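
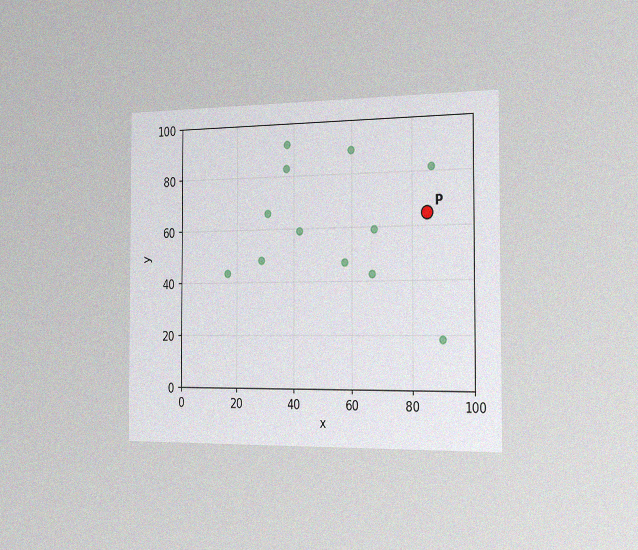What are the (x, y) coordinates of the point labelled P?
The chart is viewed slightly from the right, with some photo noise. Following the gridlines from P to each axis, P sits at (85, 65).

(85, 65)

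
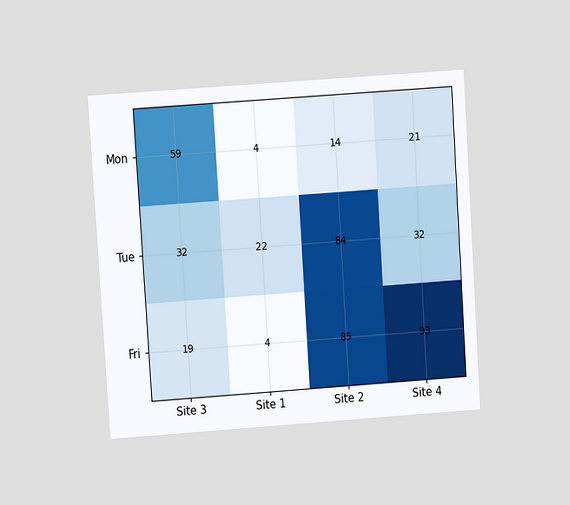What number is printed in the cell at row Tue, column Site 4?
The chart is tilted about 4° counter-clockwise and viewed at a slight angle. The (Tue, Site 4) cell reads 32.

32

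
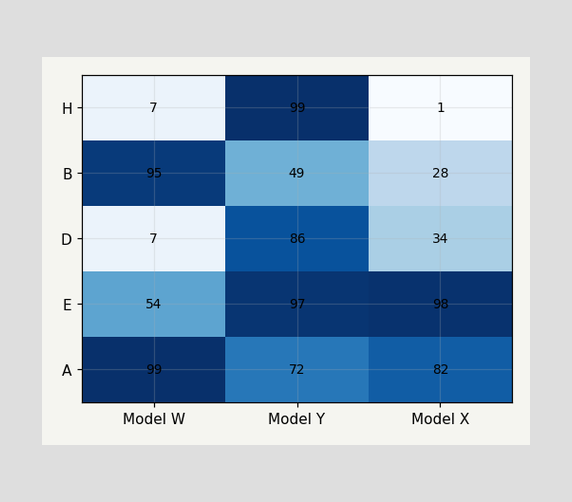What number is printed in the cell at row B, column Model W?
The (B, Model W) cell reads 95.

95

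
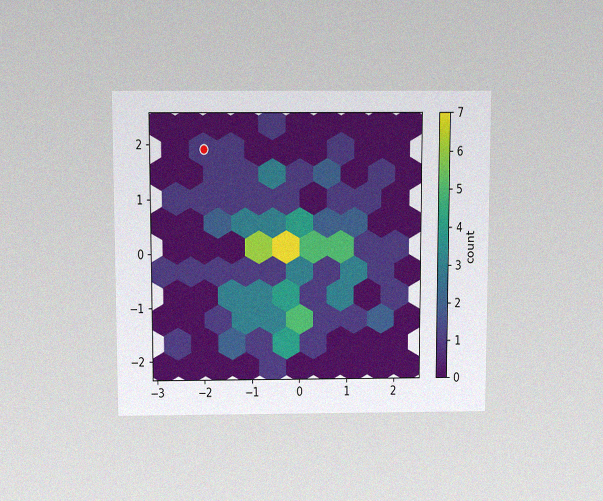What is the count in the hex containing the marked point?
1

The chart is viewed slightly from above, with some photo noise. The marked hex reads 1 on the colorbar.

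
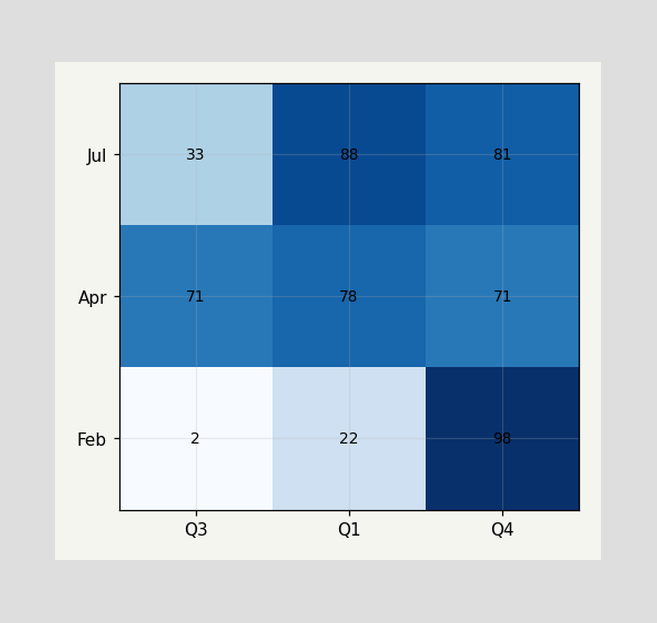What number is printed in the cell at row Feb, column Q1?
22

The (Feb, Q1) cell reads 22.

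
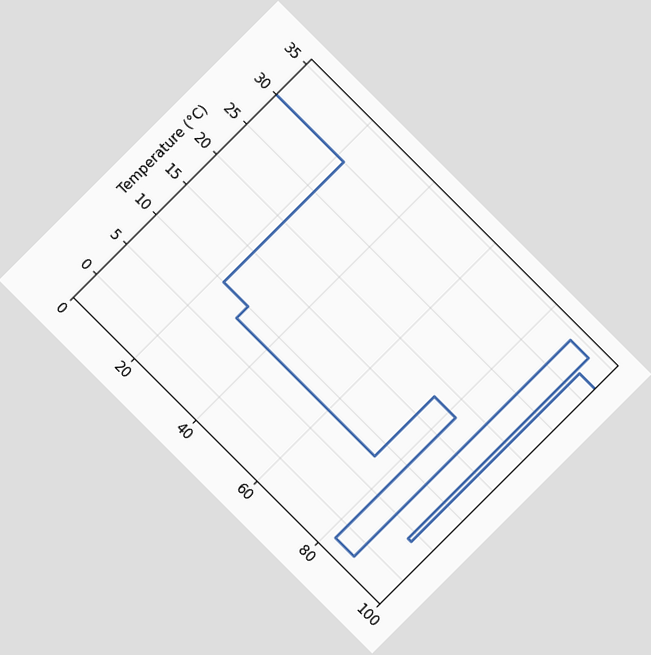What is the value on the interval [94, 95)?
The chart is tilted about 45° clockwise. On [94, 95) the step sits at 4°C.

4°C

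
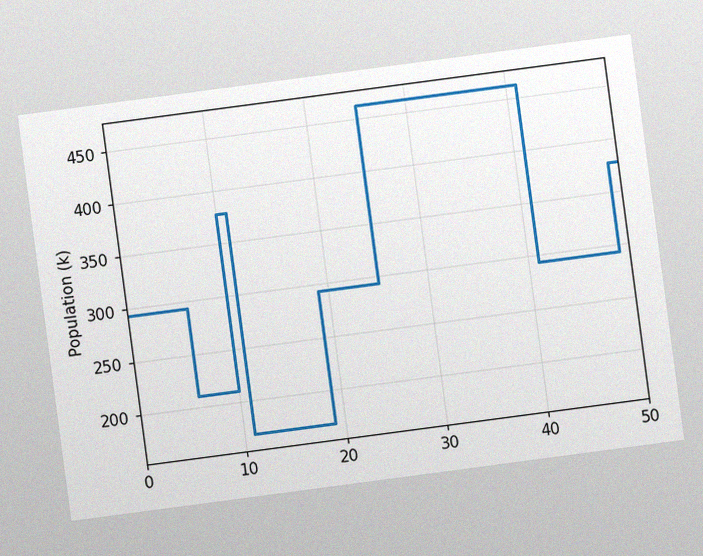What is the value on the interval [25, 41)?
The chart is tilted about 8° counter-clockwise, with some photo noise. On [25, 41) the step sits at 462k.

462k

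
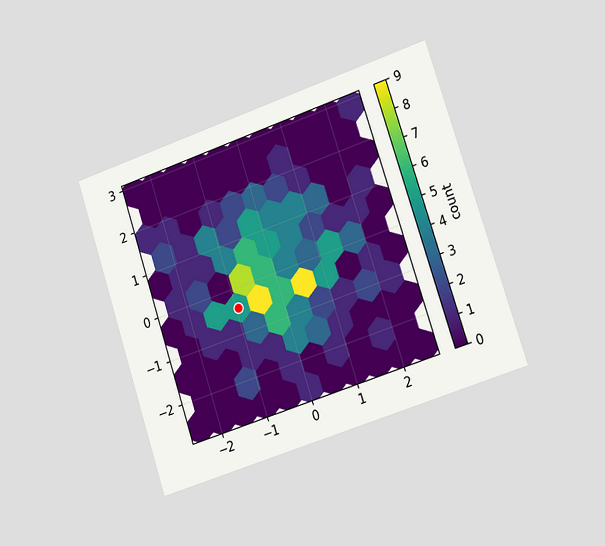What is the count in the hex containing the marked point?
The chart is tilted about 18° counter-clockwise and viewed slightly from the right. The marked hex reads 5 on the colorbar.

5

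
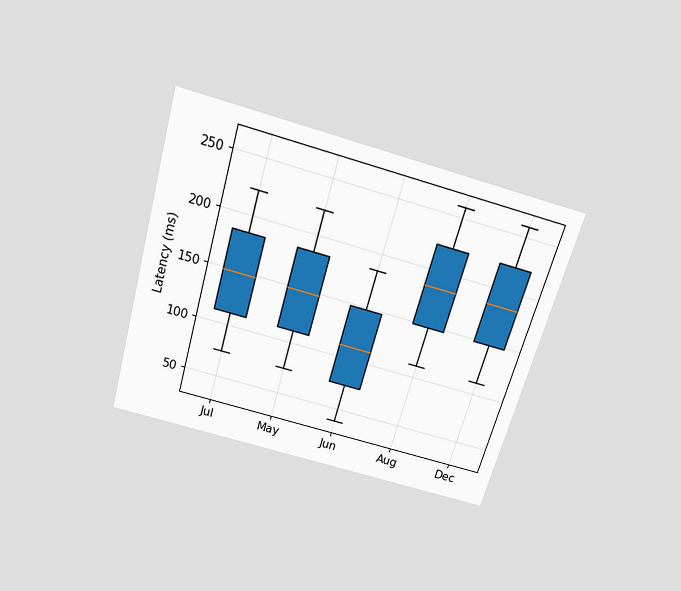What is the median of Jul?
The chart is tilted about 16° clockwise and viewed slightly from above. The median line in the Jul box sits at 148ms.

148ms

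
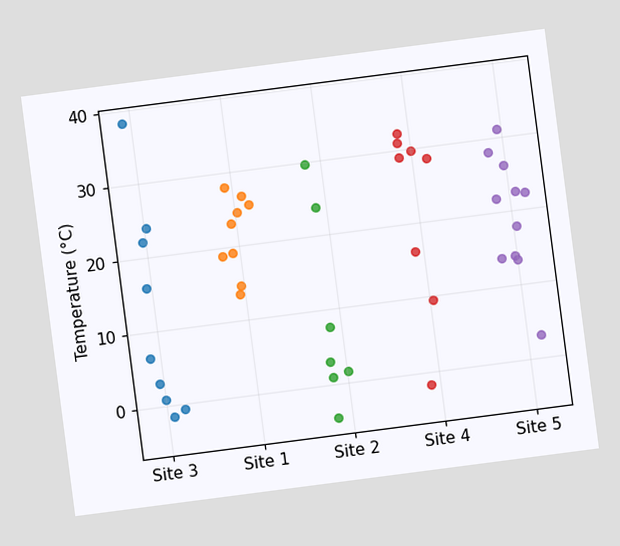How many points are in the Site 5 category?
11

The chart is tilted about 7° counter-clockwise. Counting the markers in the Site 5 column gives 11.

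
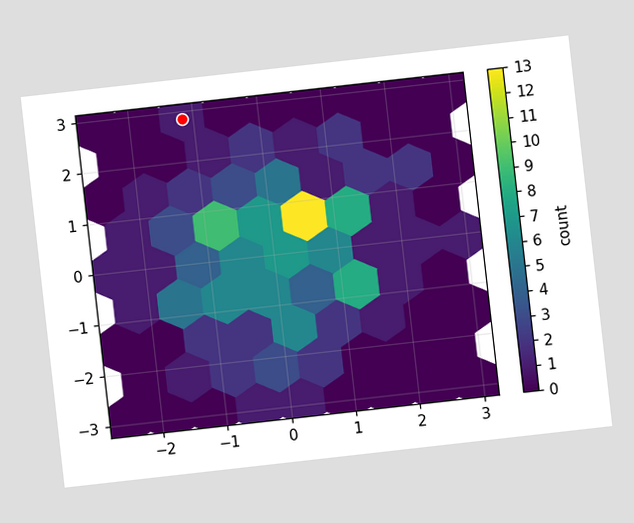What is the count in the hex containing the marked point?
1

The chart is tilted about 6° counter-clockwise. The marked hex reads 1 on the colorbar.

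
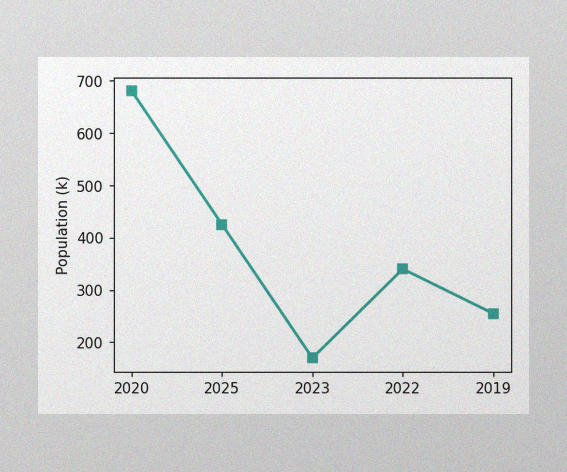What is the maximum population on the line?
The image has some photo noise and uneven lighting. The highest point is at 2020, and reading across to the y-axis gives 680k.

680k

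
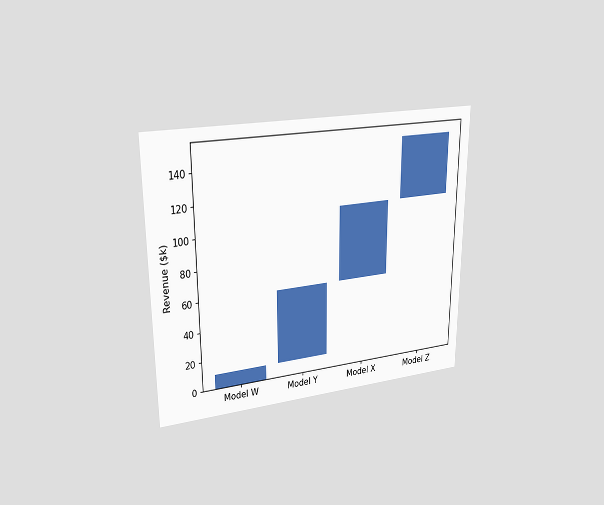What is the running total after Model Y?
The chart is viewed at a slight angle. After Model Y the running total reaches $60k.

$60k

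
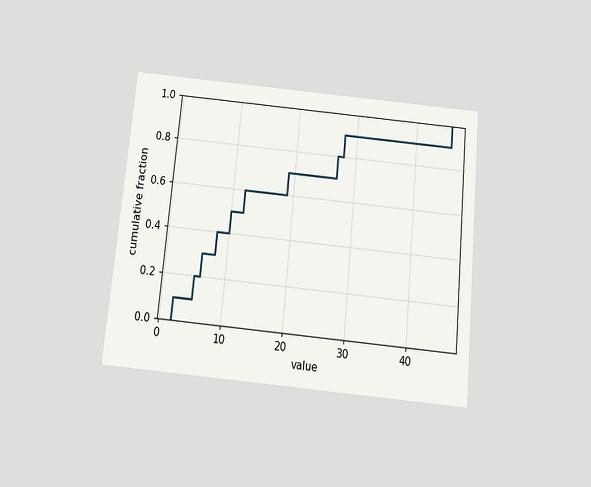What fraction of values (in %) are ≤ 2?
The chart is tilted about 5° clockwise and viewed slightly from below. At x=2 the ECDF step is at 10%.

10%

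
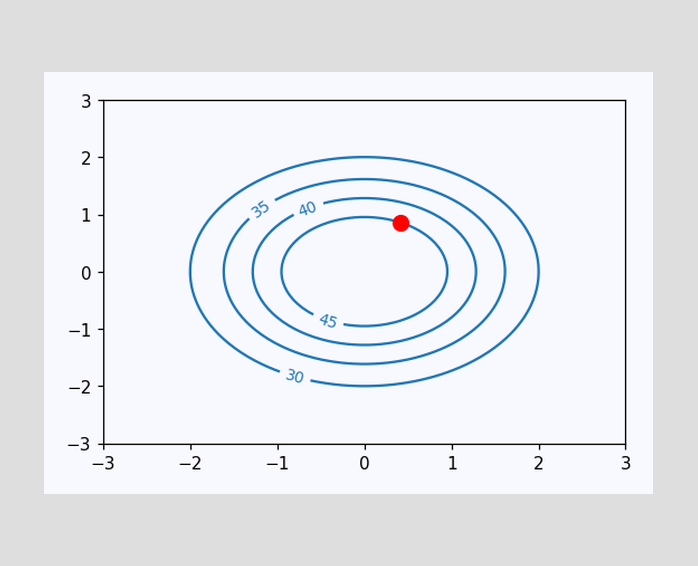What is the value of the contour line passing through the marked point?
45

The marked point sits on the contour labelled 45.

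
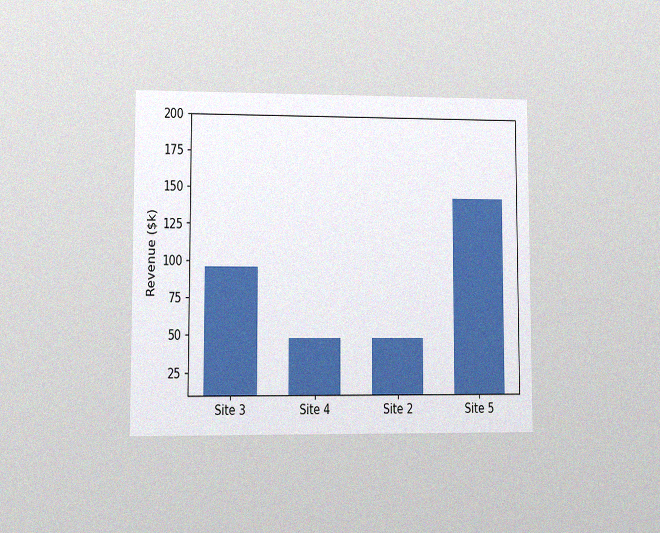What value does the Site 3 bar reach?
$96k

The chart is viewed at a slight angle, with some photo noise. Reading along the chart's y-axis, the Site 3 bar reaches $96k.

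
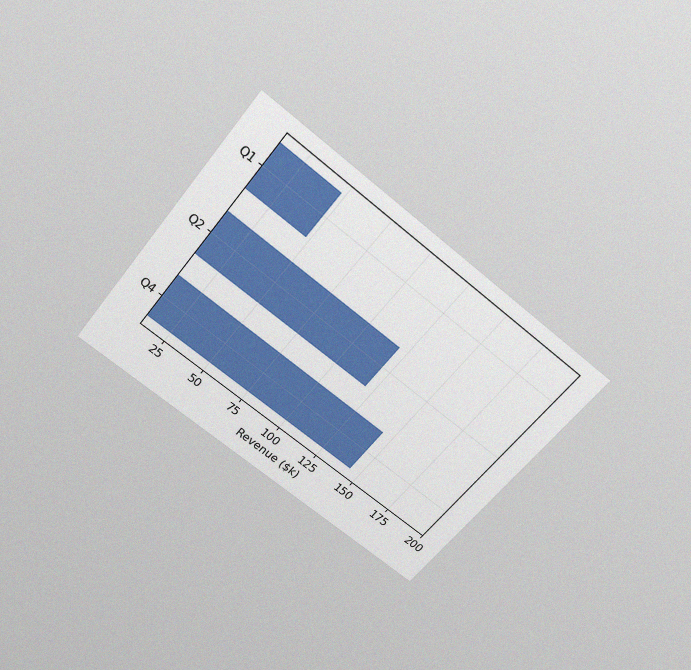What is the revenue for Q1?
$48k

The chart is tilted about 39° clockwise and viewed slightly from above, with some photo noise. Reading along the chart's x-axis, the Q1 bar reaches $48k.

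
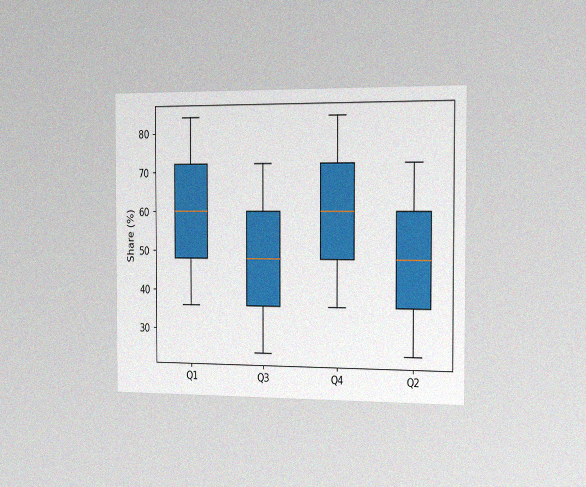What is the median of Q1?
60%

The chart is viewed slightly from the right, with some photo noise. The median line in the Q1 box sits at 60%.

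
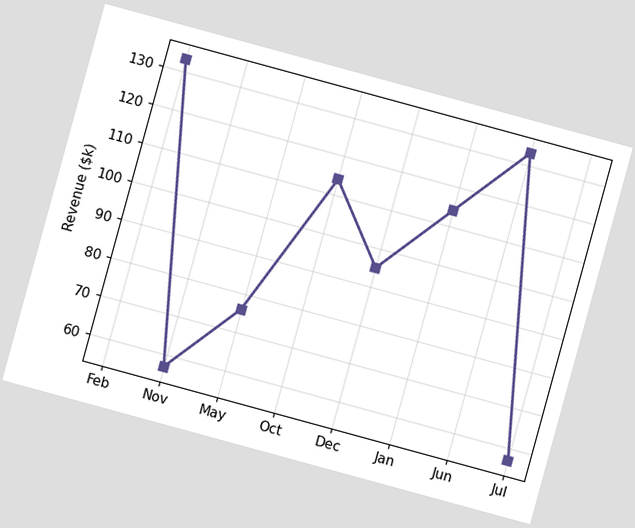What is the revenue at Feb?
$133k

The chart is tilted about 15° clockwise. At Feb, the line is at $133k.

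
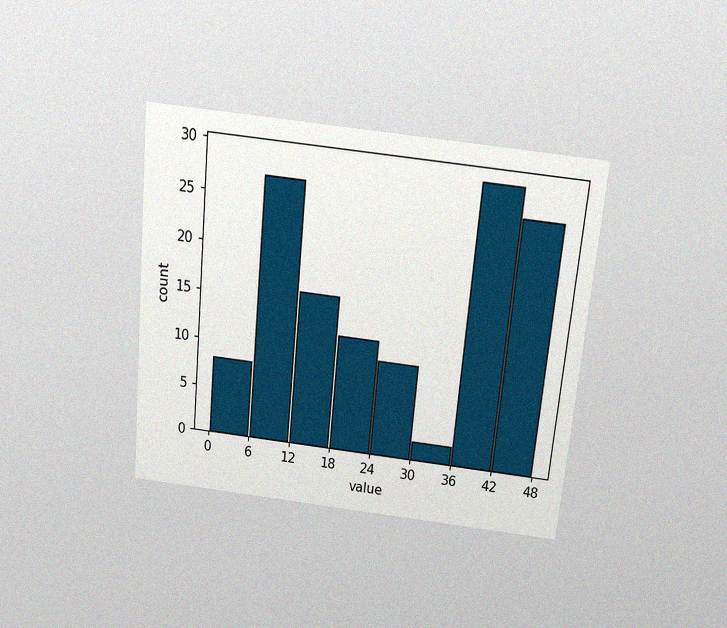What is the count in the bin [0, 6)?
8

The chart is tilted about 5° clockwise and viewed slightly from above, with some photo noise. The [0, 6) bin has height 8.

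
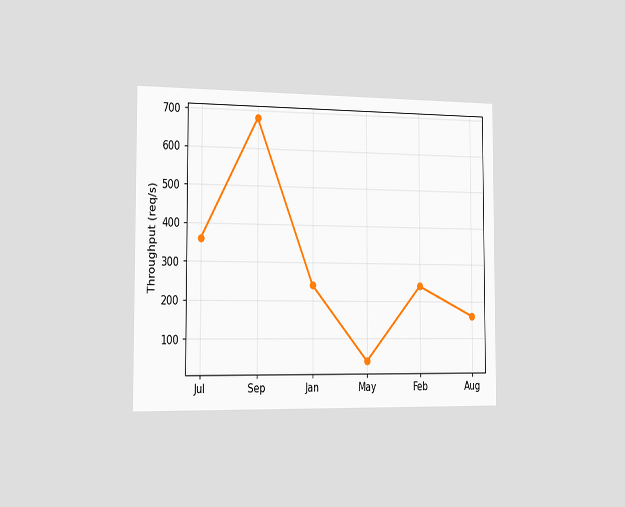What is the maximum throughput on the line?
680req/s

The chart is viewed slightly from the left. The highest point is at Sep, and reading across to the y-axis gives 680req/s.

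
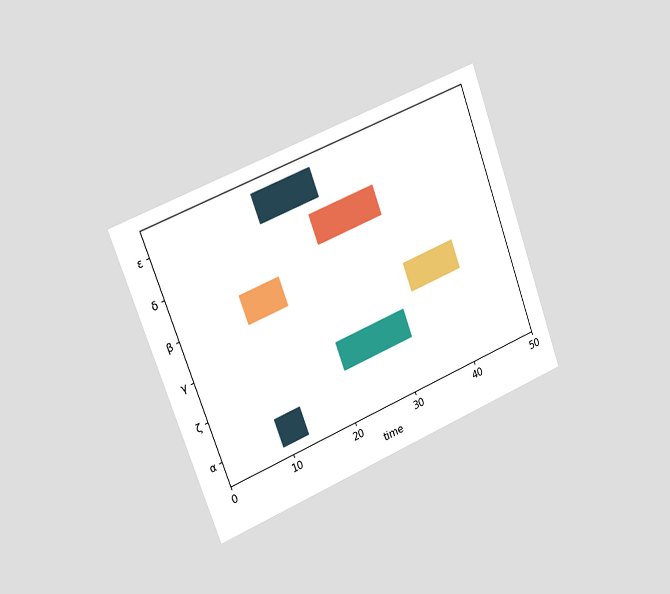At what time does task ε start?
The chart is tilted about 20° counter-clockwise and viewed slightly from the left. The ε bar begins at t=16.

16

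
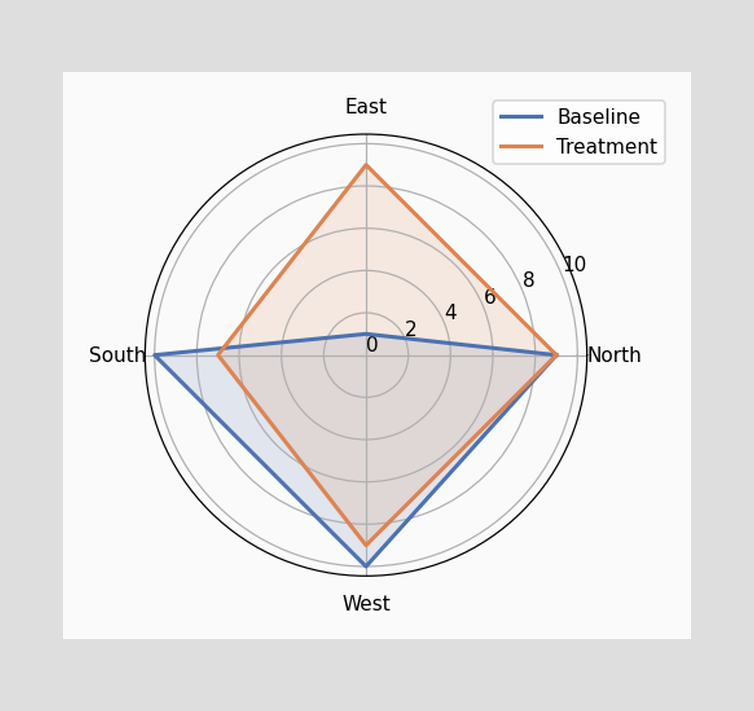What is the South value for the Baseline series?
On the South axis, Baseline reaches 10.

10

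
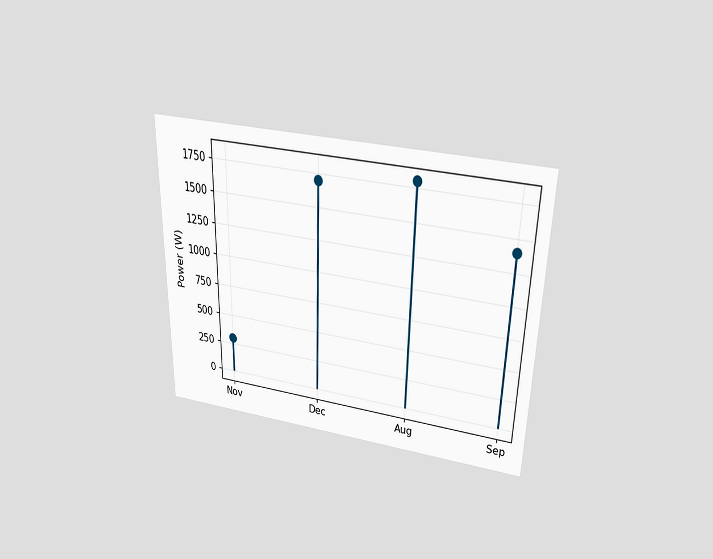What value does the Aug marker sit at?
The chart is viewed slightly from above. The Aug marker sits at 1800W.

1800W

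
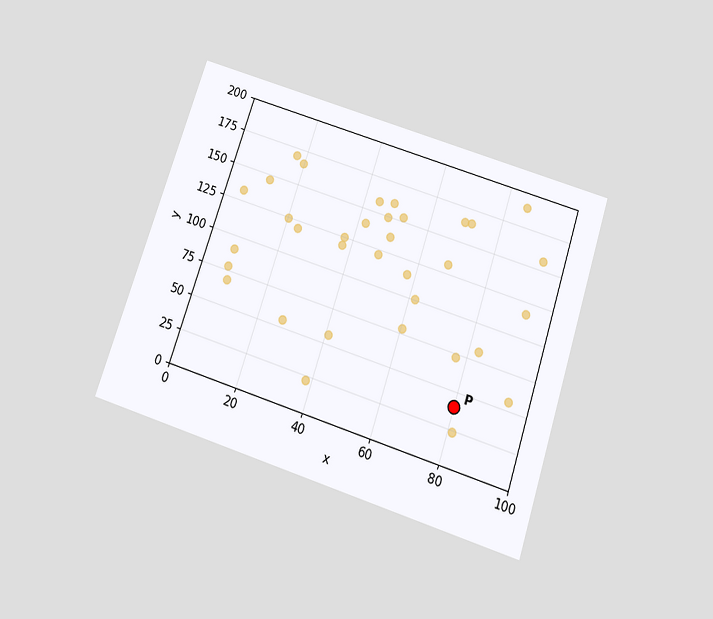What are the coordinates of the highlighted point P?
The chart is tilted about 18° clockwise and viewed slightly from below. Following the gridlines from P to each axis, P sits at (80, 40).

(80, 40)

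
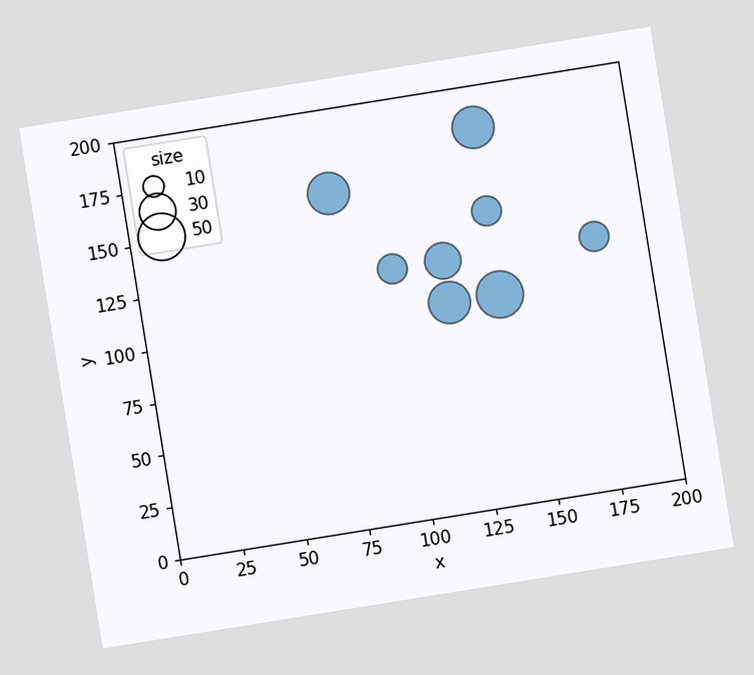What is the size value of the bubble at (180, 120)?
The chart is tilted about 9° counter-clockwise. Matching the bubble at (180, 120) against the size legend gives 20.

20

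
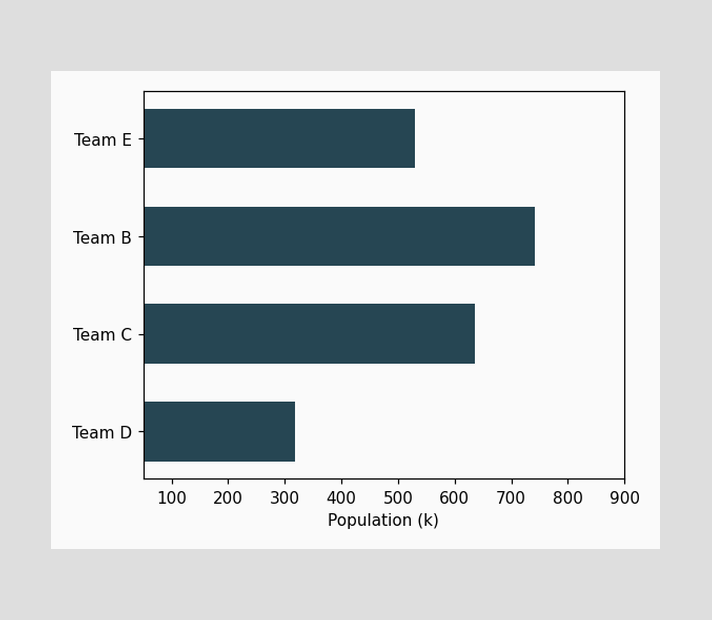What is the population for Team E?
530k

Reading along the chart's x-axis, the Team E bar reaches 530k.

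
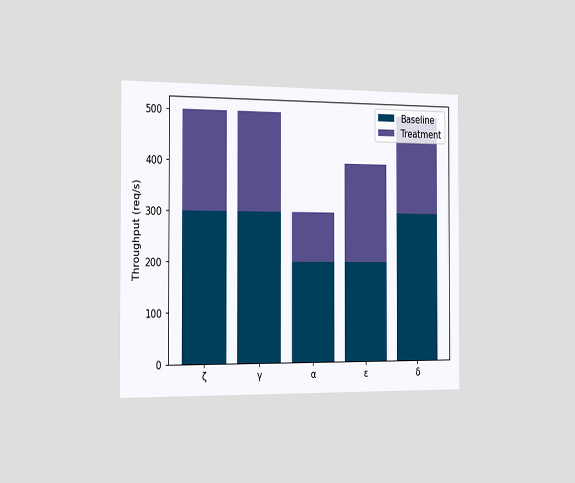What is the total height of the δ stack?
The chart is viewed slightly from the left. The δ stack's top reaches 500req/s on the y-axis.

500req/s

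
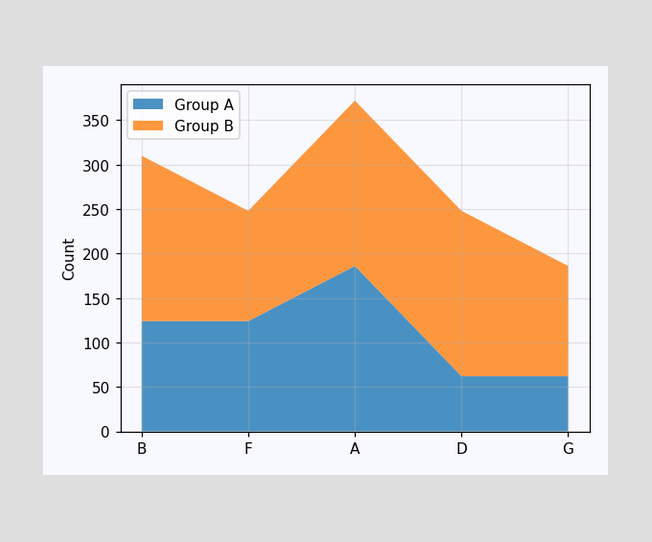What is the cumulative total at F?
The stacked total at F reaches 248.

248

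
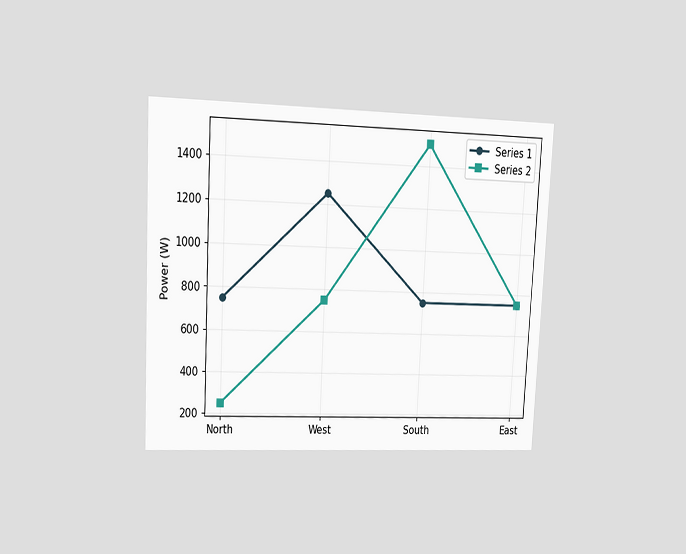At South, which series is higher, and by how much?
Series 2, by 750W

The chart is tilted about 3° clockwise and viewed at a slight angle. At South, Series 2 sits above the other line by 750W.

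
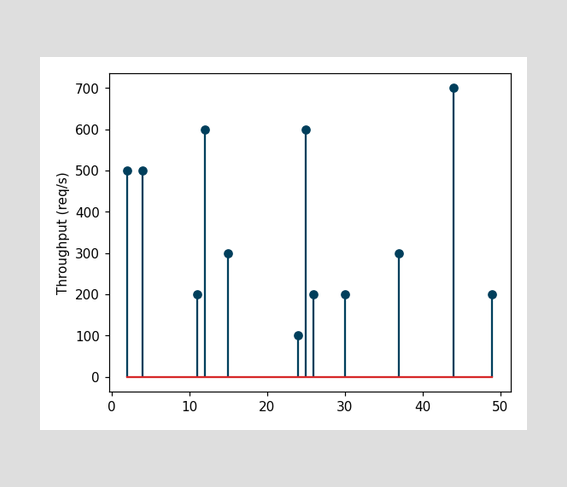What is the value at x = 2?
500req/s

The stem at x=2 reaches 500req/s.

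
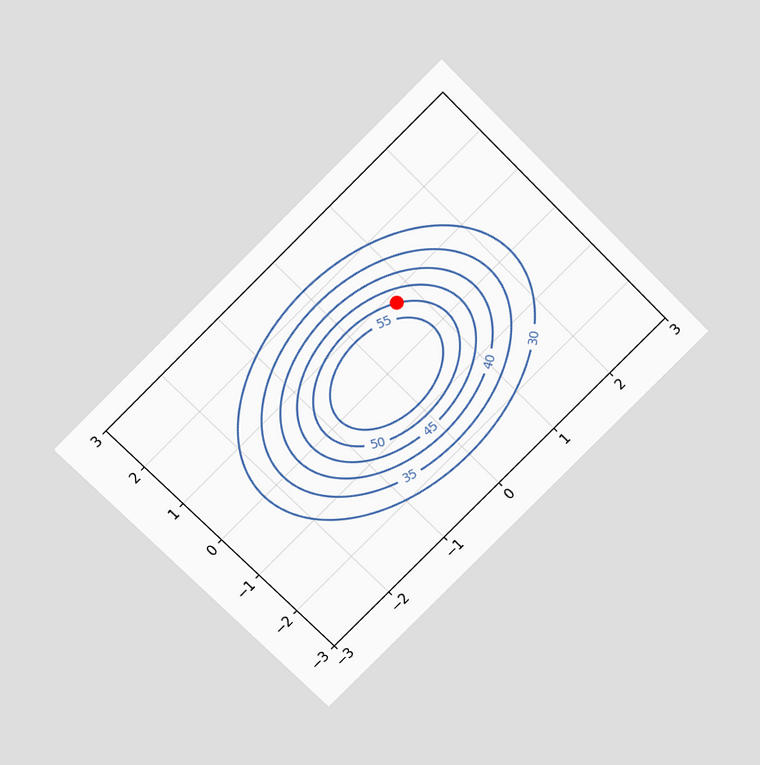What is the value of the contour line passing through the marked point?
The chart is tilted about 45° counter-clockwise and viewed slightly from above. The marked point sits on the contour labelled 50.

50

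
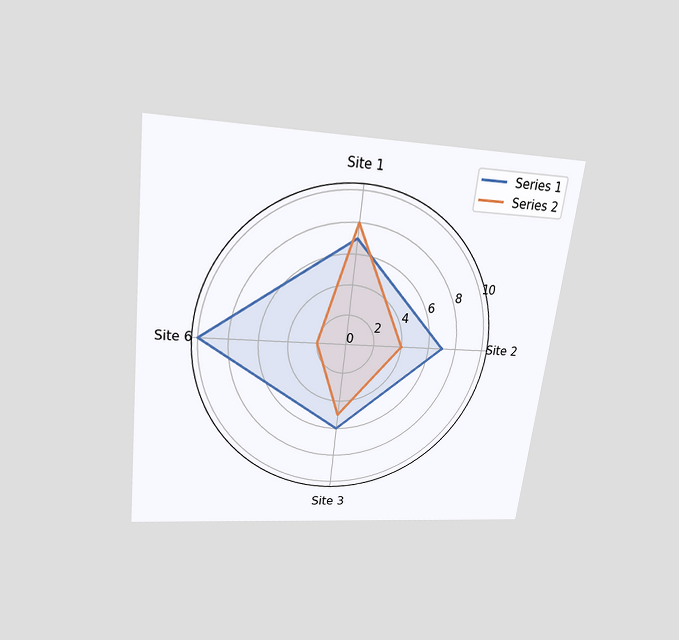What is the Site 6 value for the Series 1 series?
10

The chart is tilted about 7° clockwise and viewed slightly from above. On the Site 6 axis, Series 1 reaches 10.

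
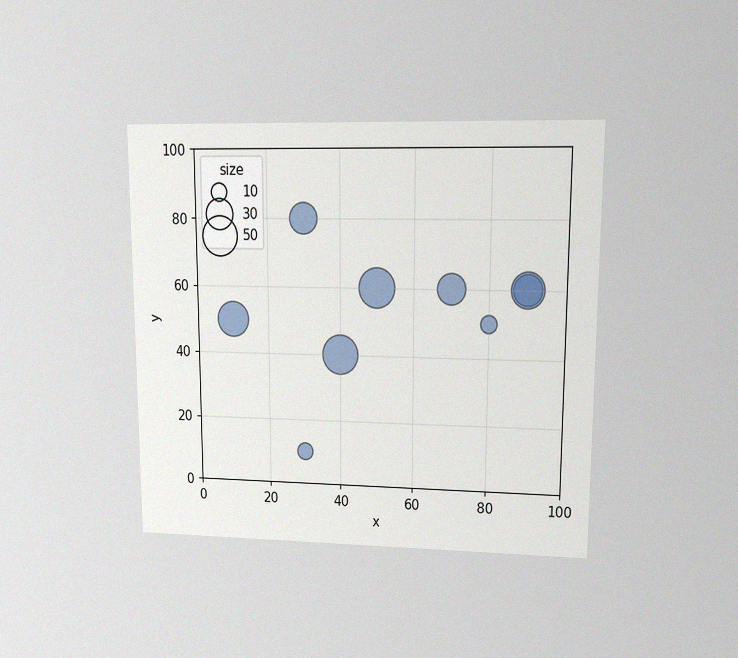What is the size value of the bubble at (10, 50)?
The chart is viewed at a slight angle, with some photo noise. Matching the bubble at (10, 50) against the size legend gives 40.

40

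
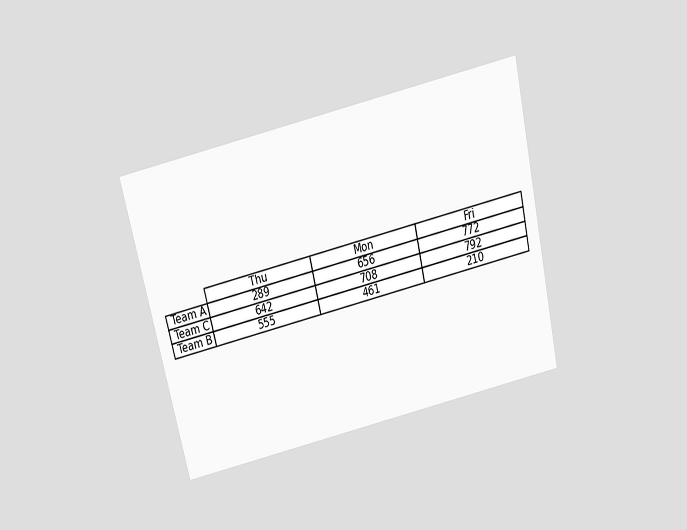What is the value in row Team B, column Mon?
The chart is tilted about 13° counter-clockwise and viewed slightly from above. The (Team B, Mon) cell reads 461.

461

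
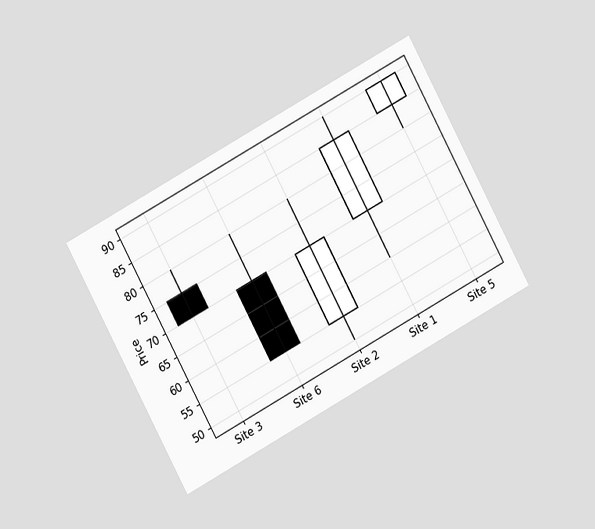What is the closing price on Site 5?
90

The chart is tilted about 28° counter-clockwise and viewed at a slight angle. The Site 5 candle closes at 90.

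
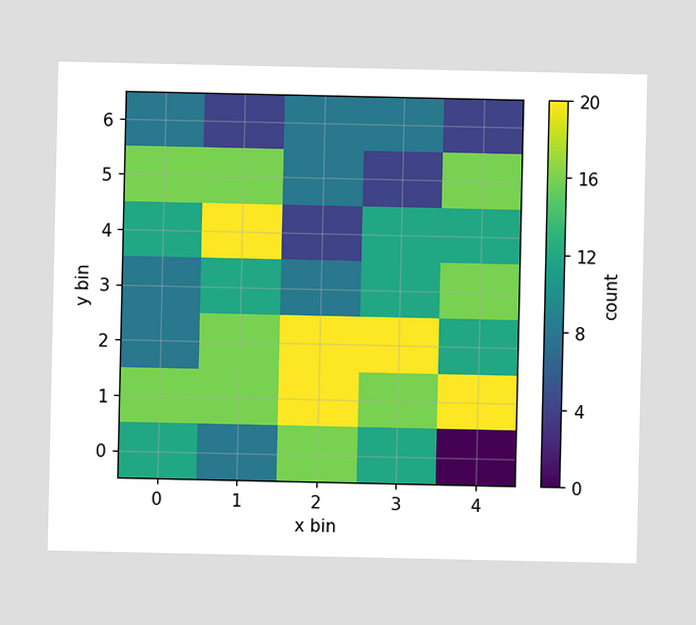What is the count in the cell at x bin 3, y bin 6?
Matching the cell (3, 6) against the colorbar gives 8.

8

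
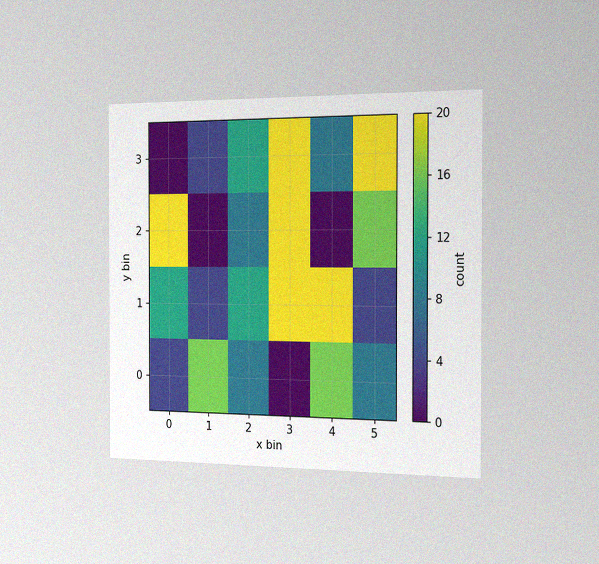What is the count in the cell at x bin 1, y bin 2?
0

The chart is viewed slightly from the right, with some photo noise. Matching the cell (1, 2) against the colorbar gives 0.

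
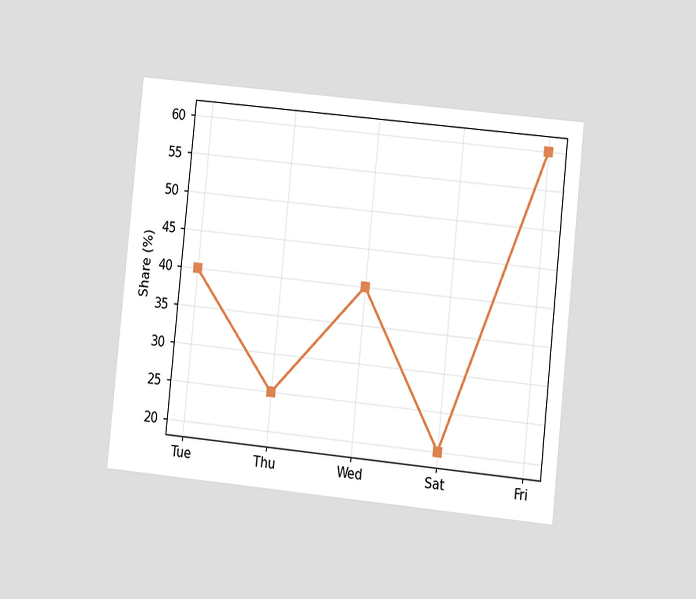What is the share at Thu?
25%

The chart is tilted about 6° clockwise and viewed at a slight angle. At Thu, the line is at 25%.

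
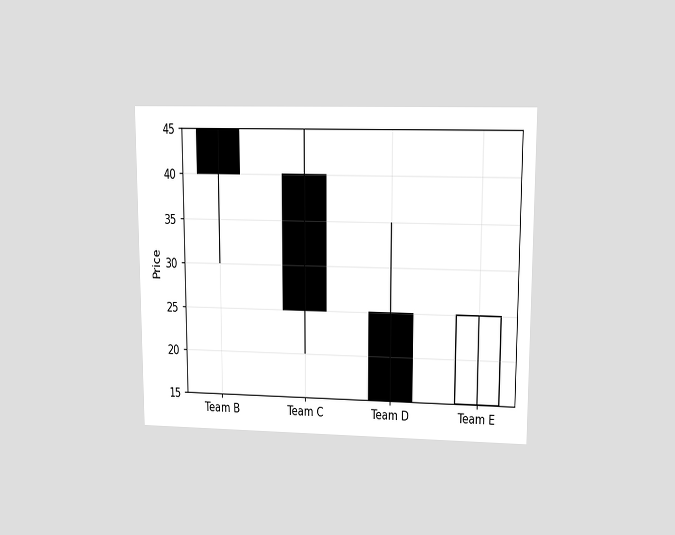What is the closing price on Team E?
The chart is viewed at a slight angle. The Team E candle closes at 25.

25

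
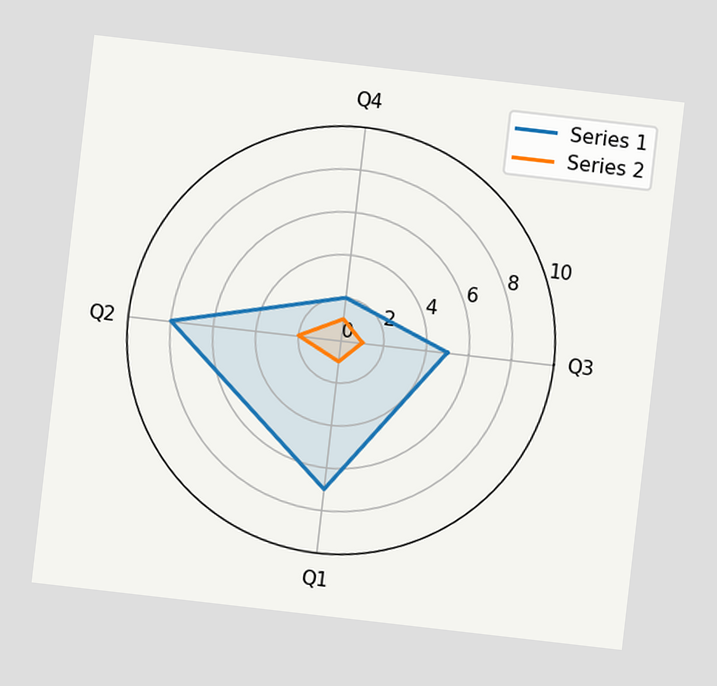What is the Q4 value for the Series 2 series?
The chart is tilted about 7° clockwise. On the Q4 axis, Series 2 reaches 1.

1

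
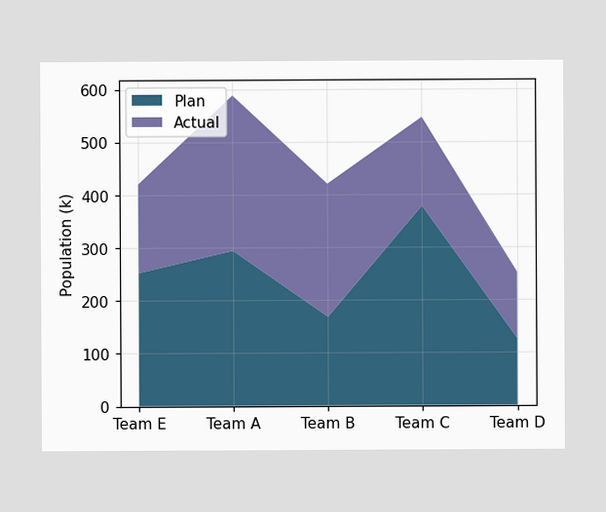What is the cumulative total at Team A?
The stacked total at Team A reaches 588k.

588k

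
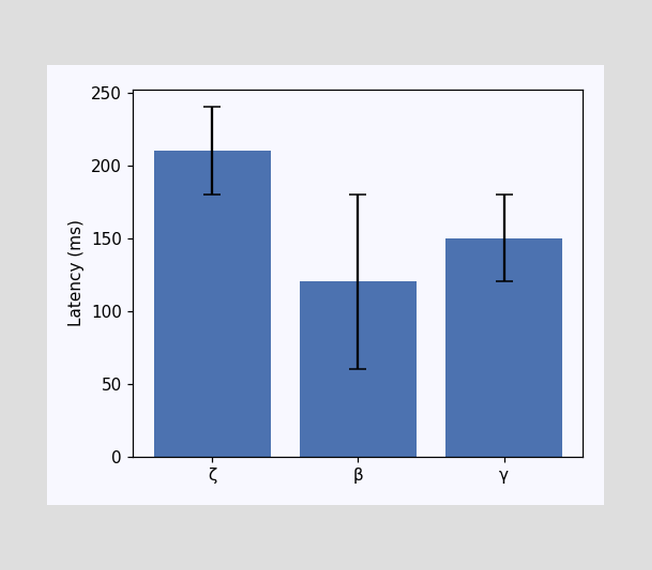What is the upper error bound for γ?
The γ bar's upper whisker reaches 180ms.

180ms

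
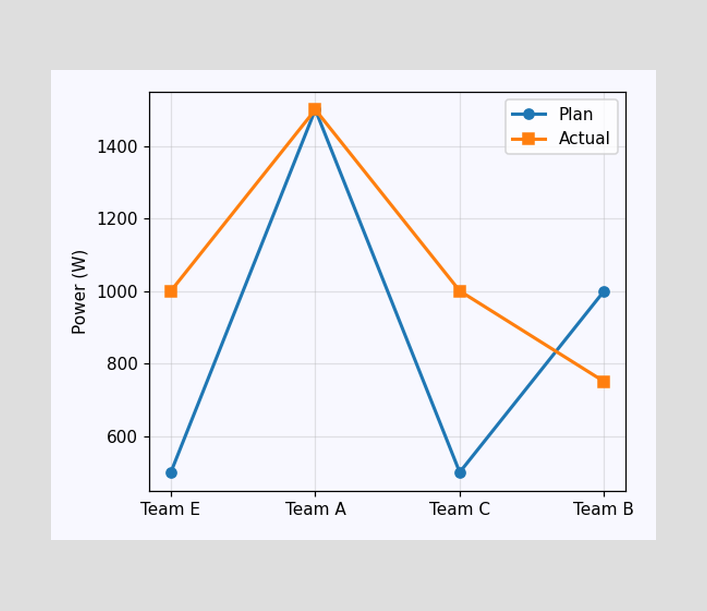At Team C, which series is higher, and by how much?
At Team C, Actual sits above the other line by 500W.

Actual, by 500W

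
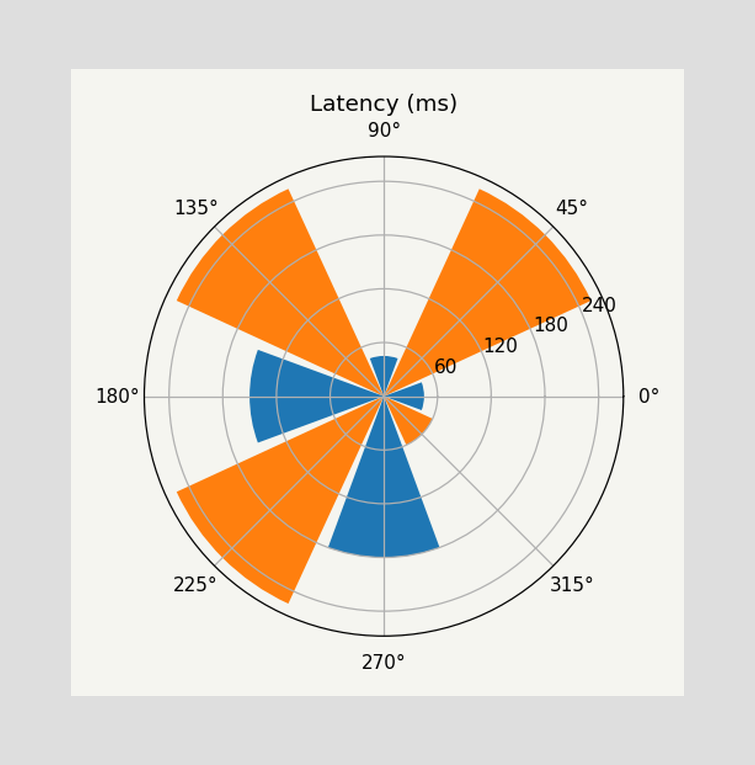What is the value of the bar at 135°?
The bar at 135° reaches 255ms on the radial axis.

255ms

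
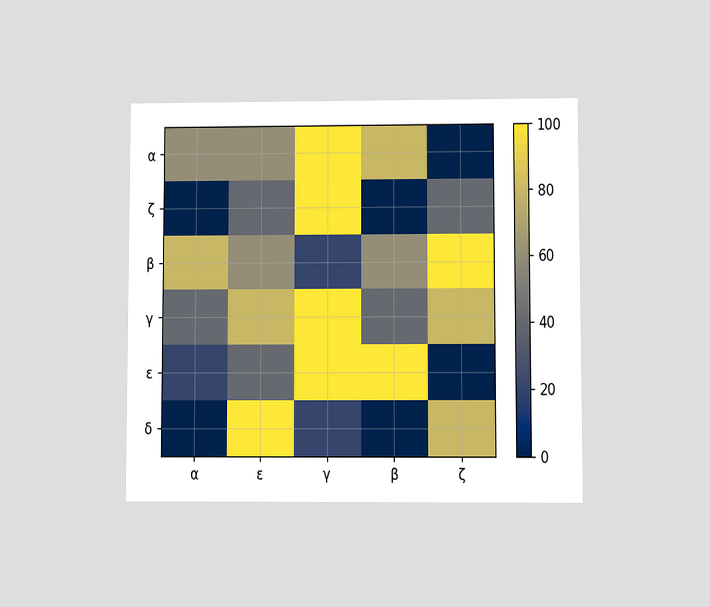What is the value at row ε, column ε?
The chart is viewed at a slight angle. Matching cell (ε, ε) against the colorbar gives 40.

40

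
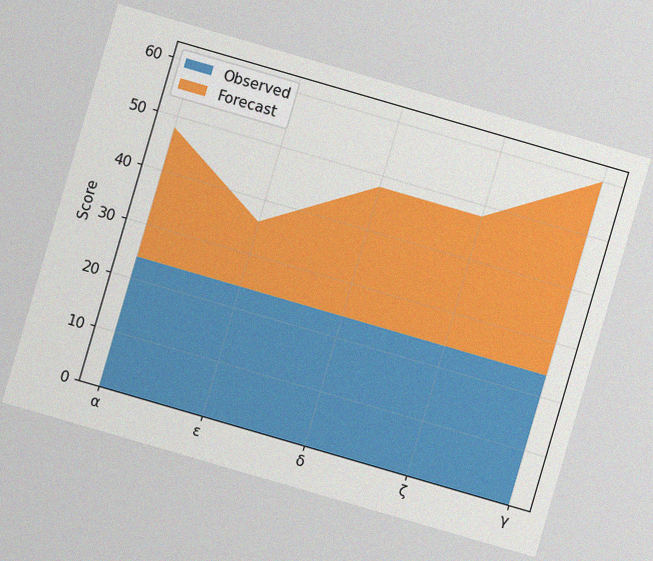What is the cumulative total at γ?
The chart is tilted about 16° clockwise, with some photo noise. The stacked total at γ reaches 60.

60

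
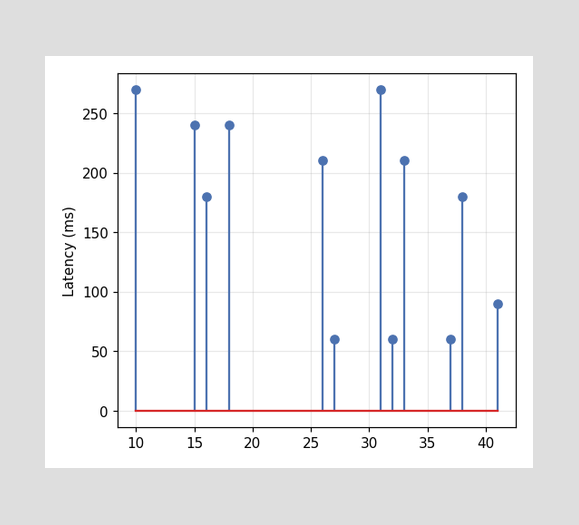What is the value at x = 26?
The stem at x=26 reaches 210ms.

210ms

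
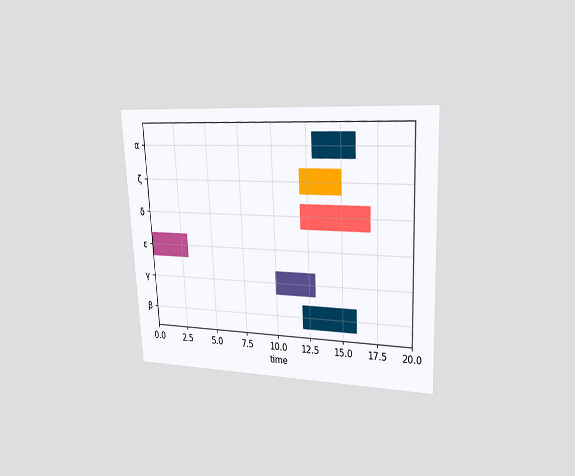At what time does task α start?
The chart is tilted about 3° counter-clockwise and viewed at a slight angle. The α bar begins at t=13.

13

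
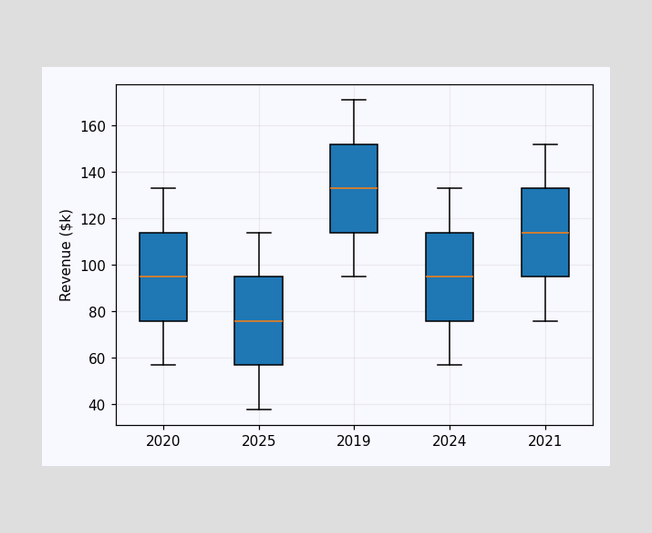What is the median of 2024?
The median line in the 2024 box sits at $95k.

$95k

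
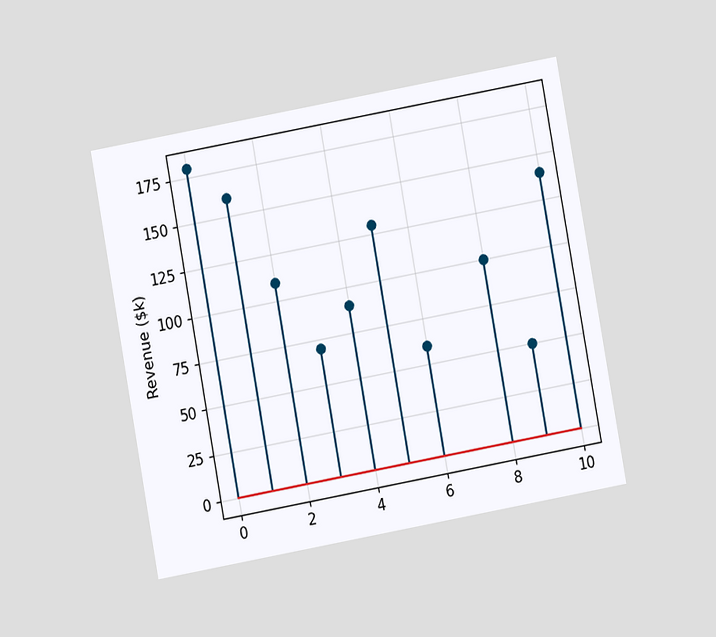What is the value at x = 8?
The chart is tilted about 10° counter-clockwise and viewed at a slight angle. The stem at x=8 reaches $100k.

$100k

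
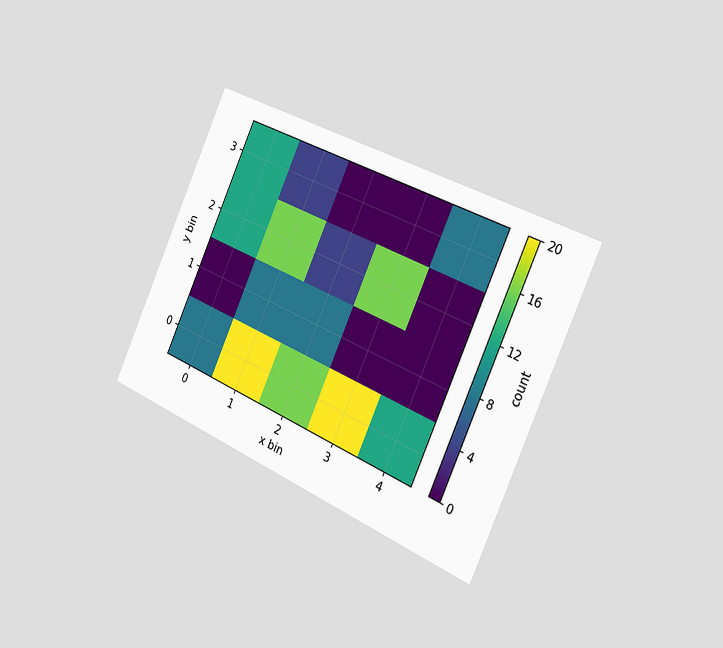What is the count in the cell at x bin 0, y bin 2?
12

The chart is tilted about 24° clockwise and viewed slightly from the right. Matching the cell (0, 2) against the colorbar gives 12.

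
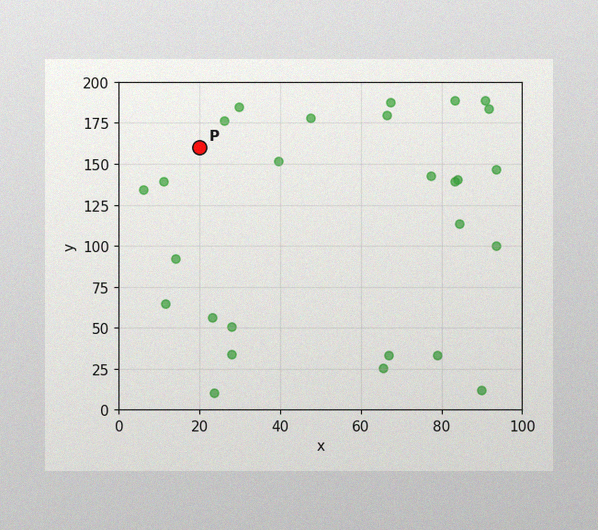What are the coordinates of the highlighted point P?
The image has some photo noise and uneven lighting. Following the gridlines from P to each axis, P sits at (20, 160).

(20, 160)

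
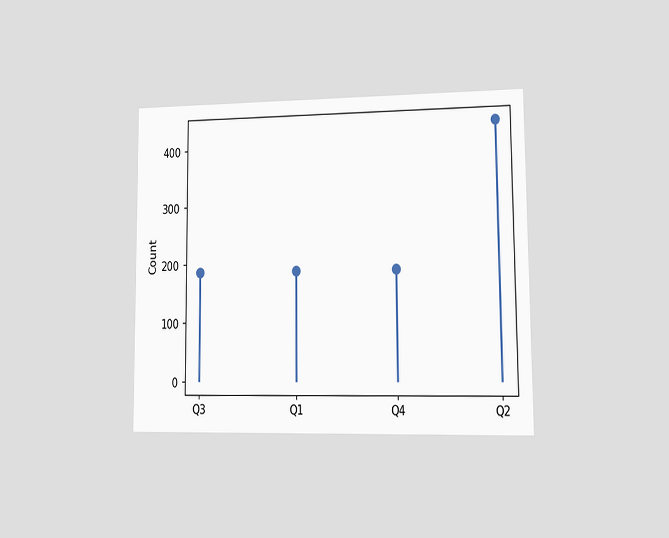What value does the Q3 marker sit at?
The chart is viewed at a slight angle. The Q3 marker sits at 186.

186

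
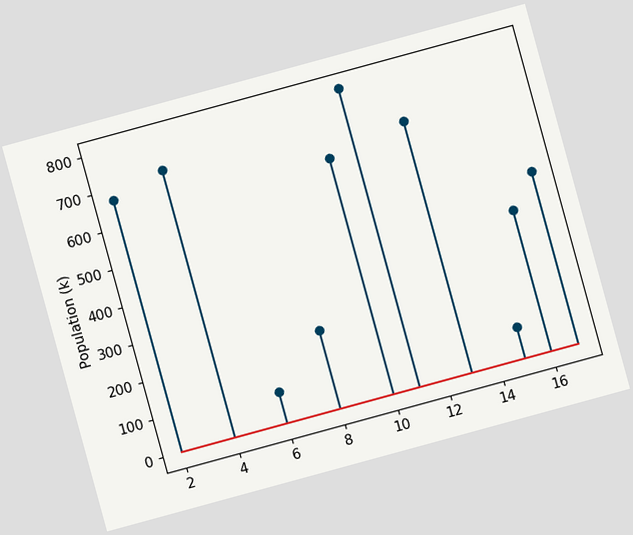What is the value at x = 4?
714k

The chart is tilted about 15° counter-clockwise. The stem at x=4 reaches 714k.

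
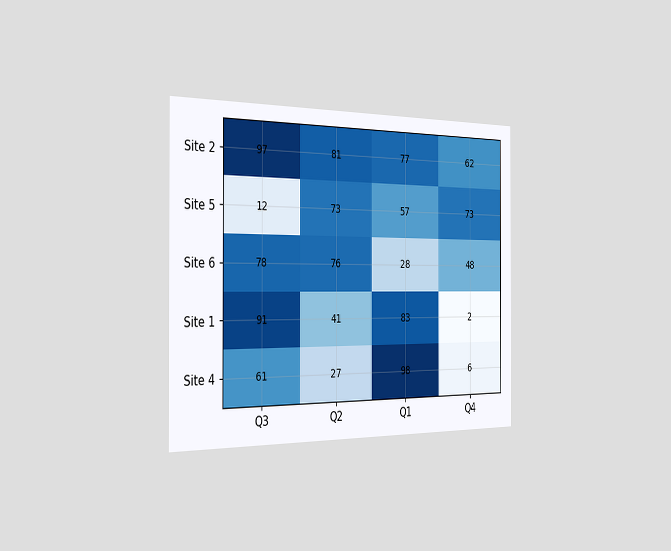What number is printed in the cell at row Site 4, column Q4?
The chart is viewed slightly from the left. The (Site 4, Q4) cell reads 6.

6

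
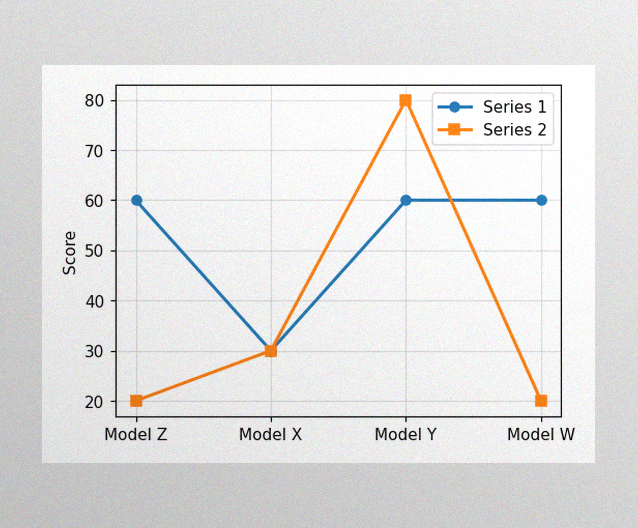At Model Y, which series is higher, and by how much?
Series 2, by 20

The image has some photo noise and uneven lighting. At Model Y, Series 2 sits above the other line by 20.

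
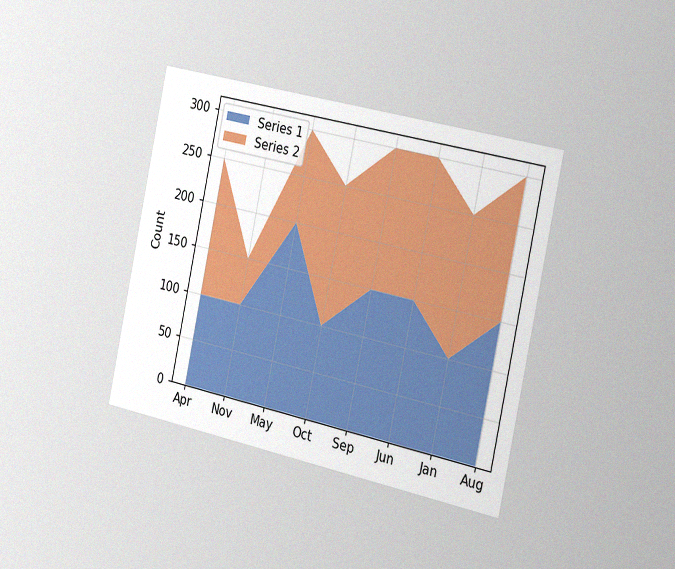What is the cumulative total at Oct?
The chart is tilted about 12° clockwise and viewed slightly from the right, with some photo noise. The stacked total at Oct reaches 250.

250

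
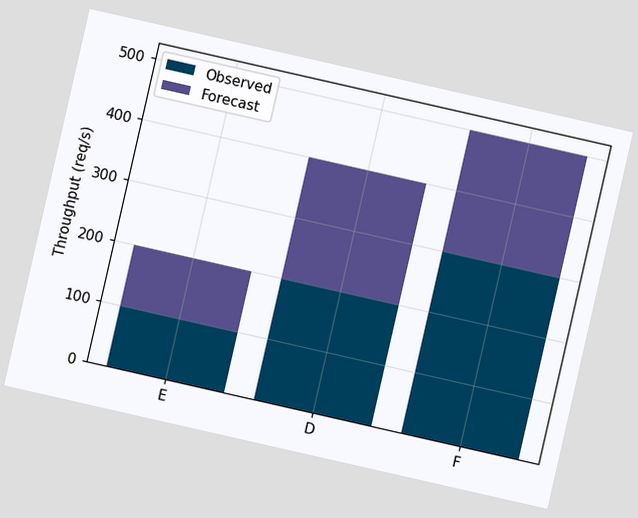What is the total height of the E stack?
The chart is tilted about 13° clockwise. The E stack's top reaches 200req/s on the y-axis.

200req/s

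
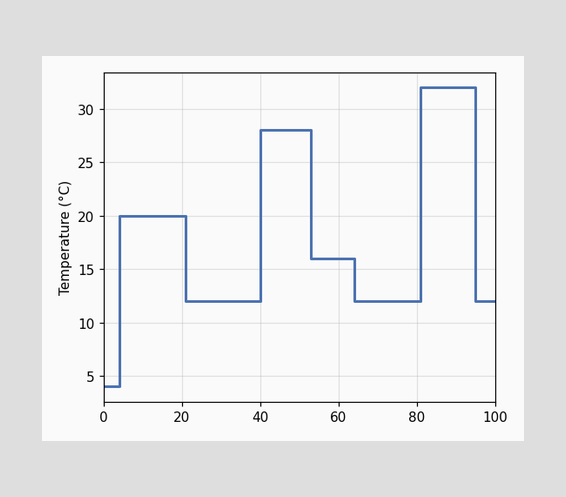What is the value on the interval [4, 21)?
20°C

On [4, 21) the step sits at 20°C.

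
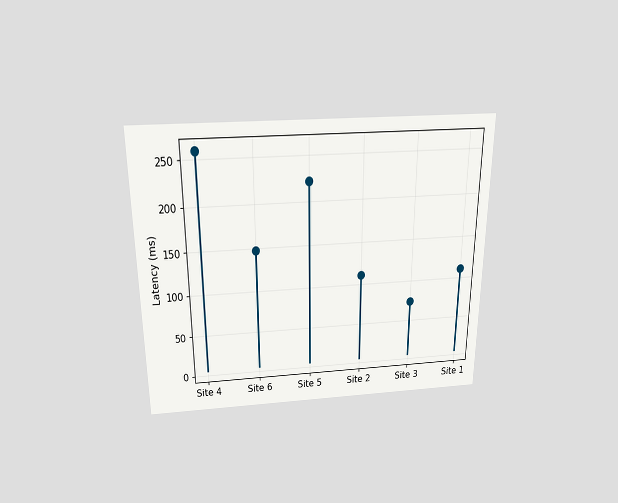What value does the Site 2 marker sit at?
111ms

The chart is viewed slightly from above. The Site 2 marker sits at 111ms.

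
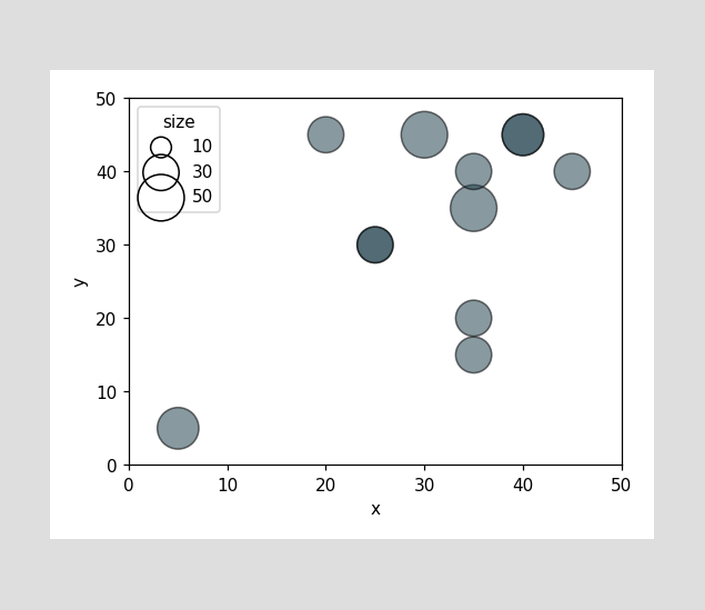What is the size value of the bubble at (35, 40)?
30

Matching the bubble at (35, 40) against the size legend gives 30.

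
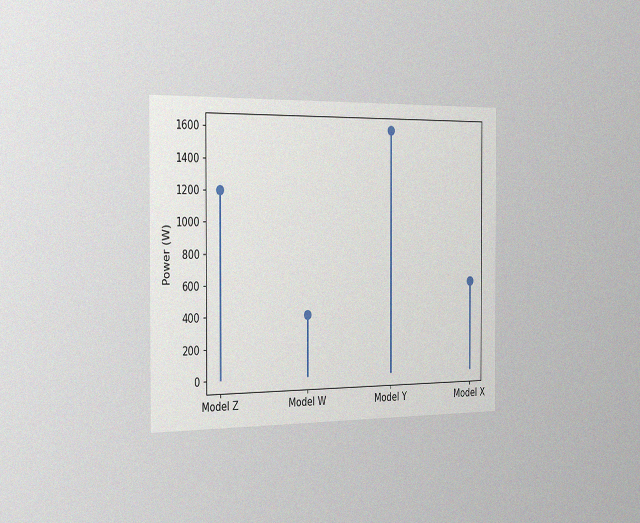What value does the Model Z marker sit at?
1200W

The chart is viewed slightly from the left, with some photo noise. The Model Z marker sits at 1200W.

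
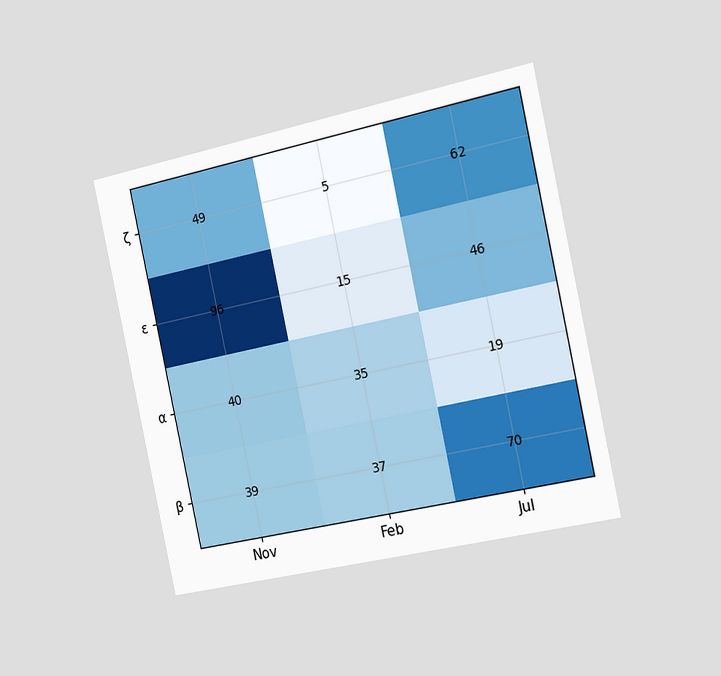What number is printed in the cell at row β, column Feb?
The chart is tilted about 12° counter-clockwise and viewed slightly from the right. The (β, Feb) cell reads 37.

37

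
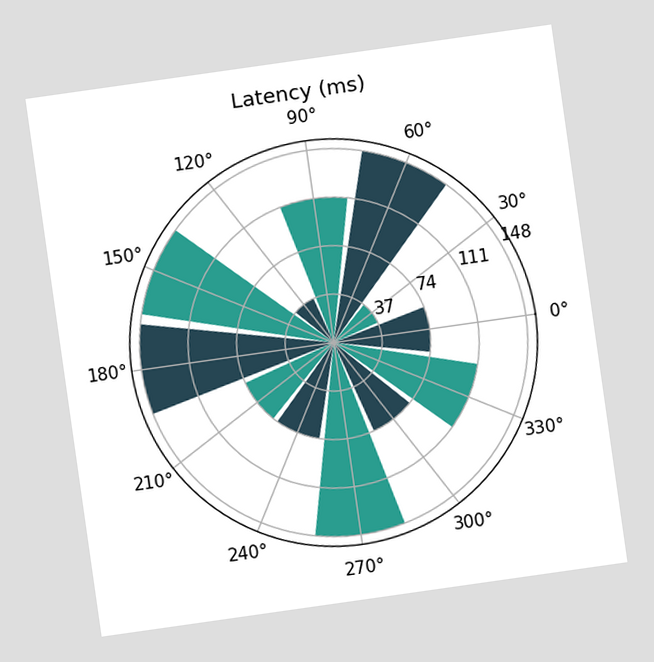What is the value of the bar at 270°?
The chart is tilted about 8° counter-clockwise. The bar at 270° reaches 148ms on the radial axis.

148ms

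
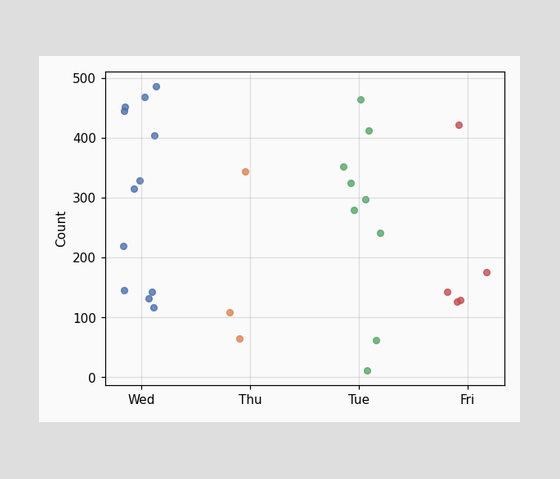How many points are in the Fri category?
5

Counting the markers in the Fri column gives 5.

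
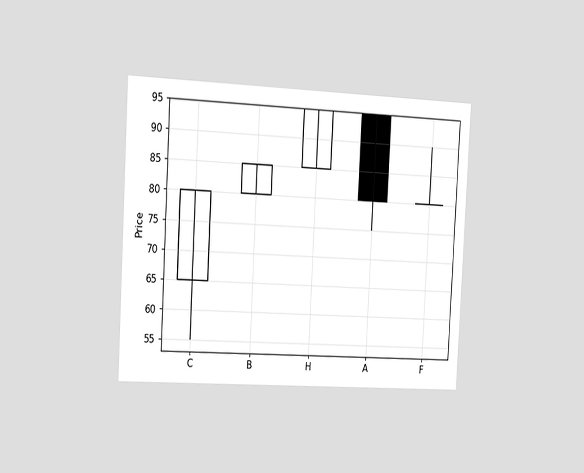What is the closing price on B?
85

The chart is tilted about 3° clockwise and viewed slightly from the left. The B candle closes at 85.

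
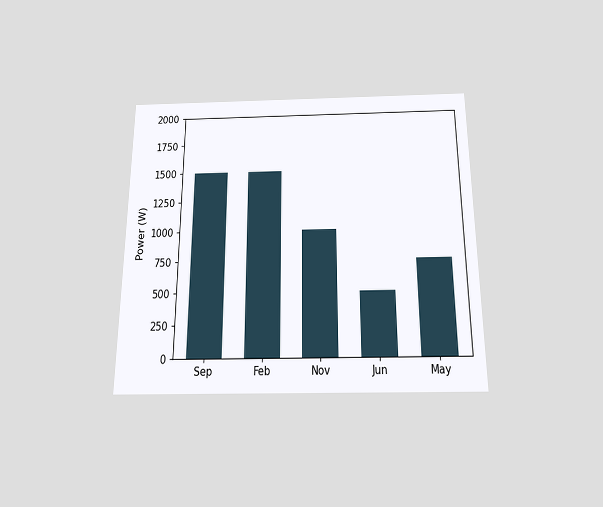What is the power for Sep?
1500W

The chart is viewed slightly from below. Reading along the chart's y-axis, the Sep bar reaches 1500W.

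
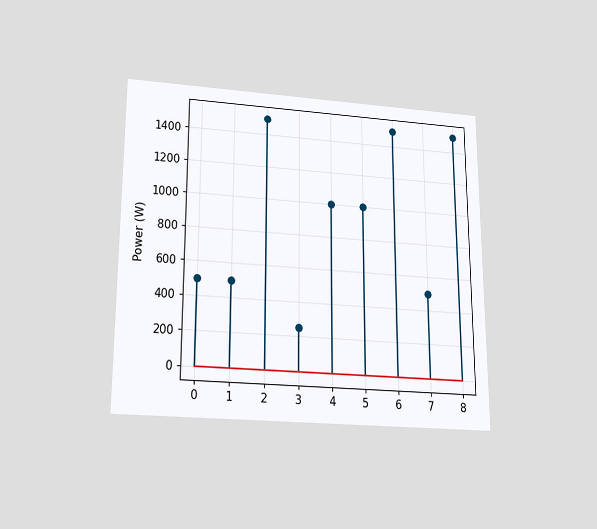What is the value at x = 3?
The chart is viewed slightly from below. The stem at x=3 reaches 250W.

250W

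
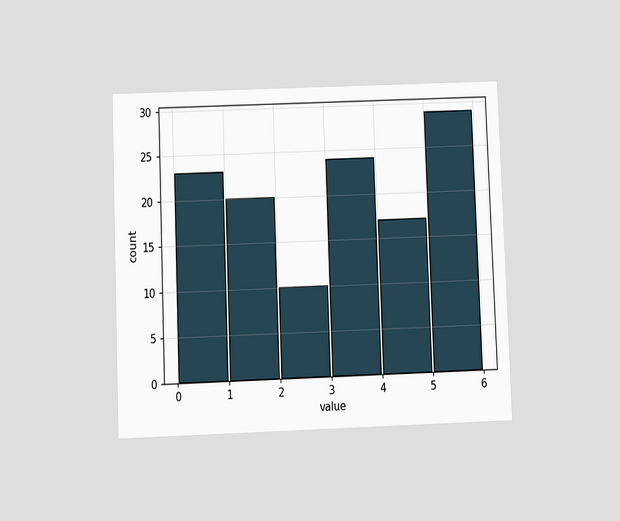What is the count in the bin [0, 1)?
23

The chart is tilted about 2° counter-clockwise and viewed slightly from below. The [0, 1) bin has height 23.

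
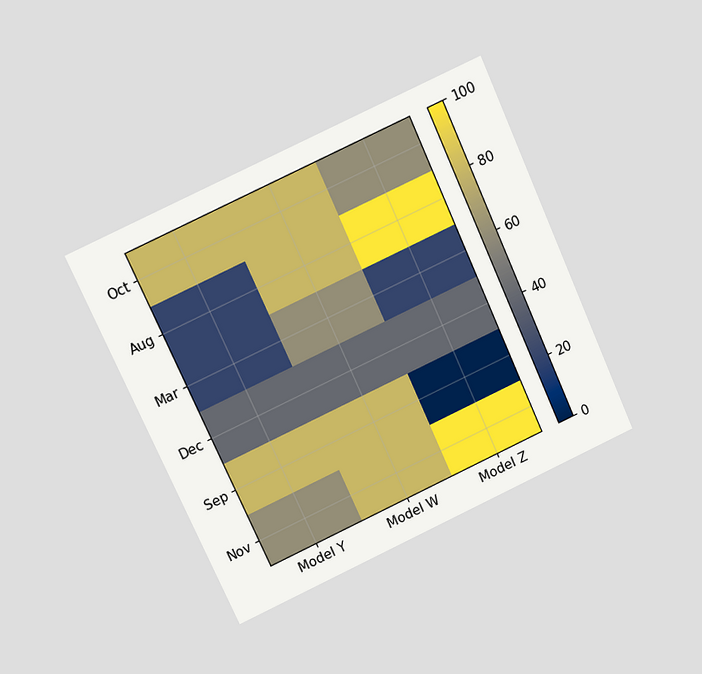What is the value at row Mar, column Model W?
60

The chart is tilted about 24° counter-clockwise and viewed at a slight angle. Matching cell (Mar, Model W) against the colorbar gives 60.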